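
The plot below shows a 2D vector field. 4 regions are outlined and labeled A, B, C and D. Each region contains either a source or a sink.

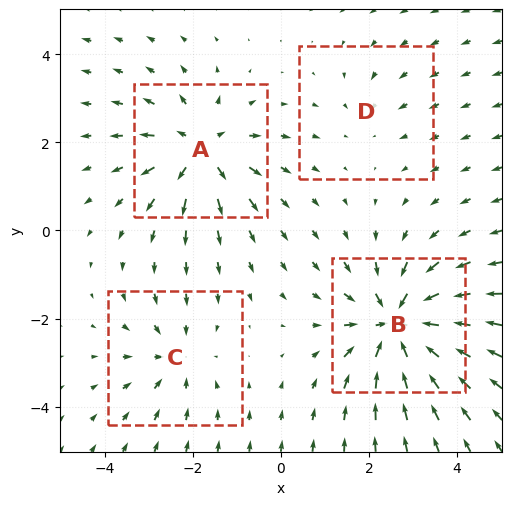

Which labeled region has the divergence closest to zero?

D

Divergence at each region's feature centre — A: about +5, B: about -7, C: about -4, D: about -2. Region D is closest to zero.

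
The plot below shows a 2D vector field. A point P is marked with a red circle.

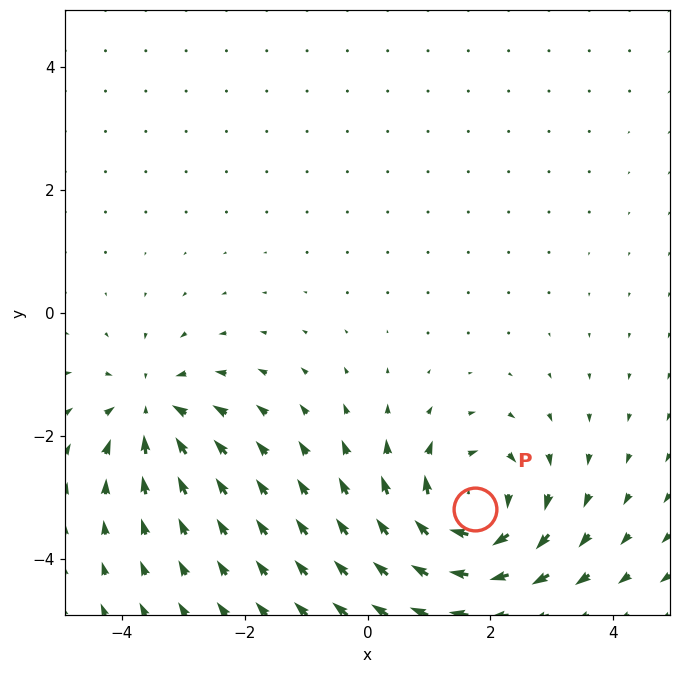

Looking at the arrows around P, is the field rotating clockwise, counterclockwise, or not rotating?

Near P at (1.7, -3.2) the arrows circulate clockwise. The curl (z-component) there is about -5; negative curl means clockwise rotation.

clockwise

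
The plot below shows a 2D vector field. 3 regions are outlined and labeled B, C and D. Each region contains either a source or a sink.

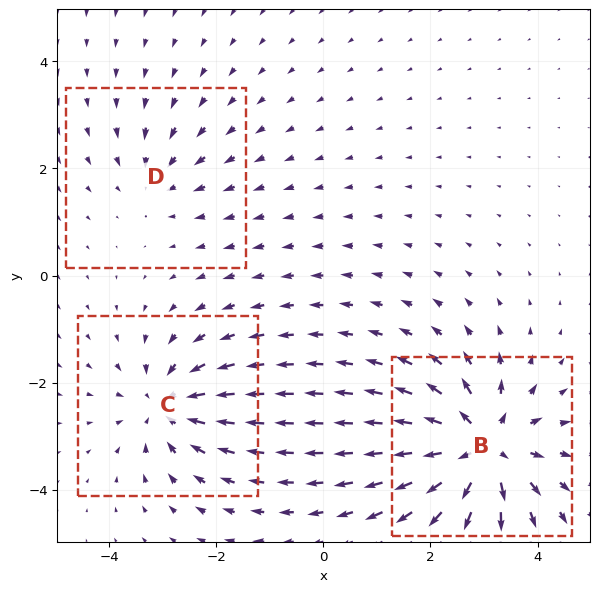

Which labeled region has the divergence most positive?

Divergence at each region's feature centre — B: about +6, C: about -4, D: about -2. Region B is most positive.

B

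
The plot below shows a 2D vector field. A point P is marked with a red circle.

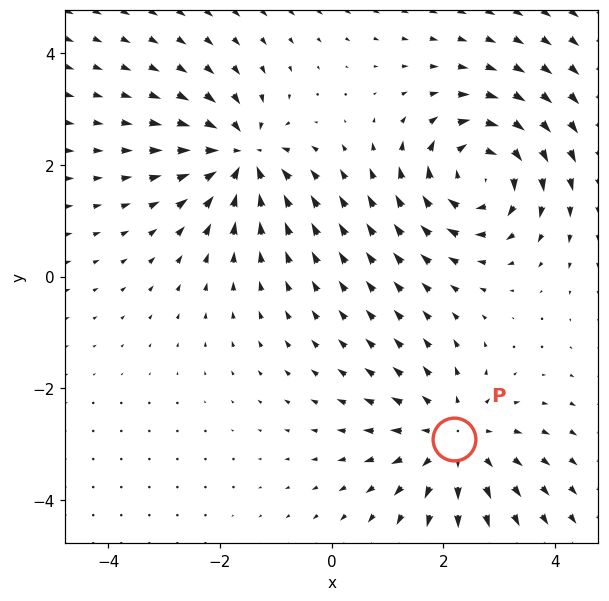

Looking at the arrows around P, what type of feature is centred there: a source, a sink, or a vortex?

At P (2.2, -2.9) the arrows spread outward. Divergence about +3, curl ≈0 — positive divergence with near-zero curl is a source.

source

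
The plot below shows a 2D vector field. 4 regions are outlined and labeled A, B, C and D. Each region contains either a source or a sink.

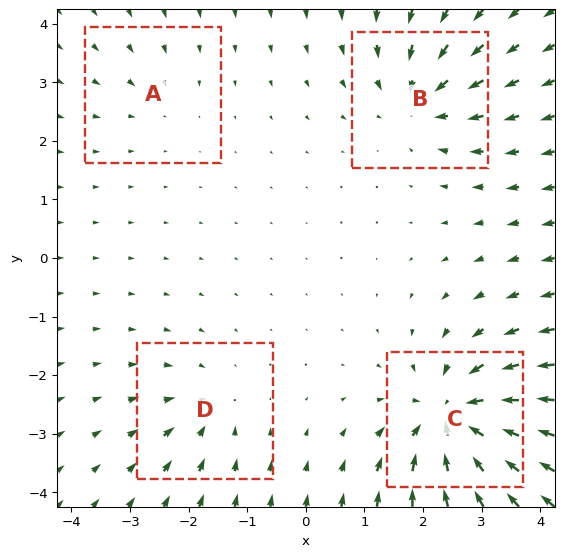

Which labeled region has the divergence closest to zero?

Divergence at each region's feature centre — A: about -2, B: about -5, C: about -8, D: about -3. Region A is closest to zero.

A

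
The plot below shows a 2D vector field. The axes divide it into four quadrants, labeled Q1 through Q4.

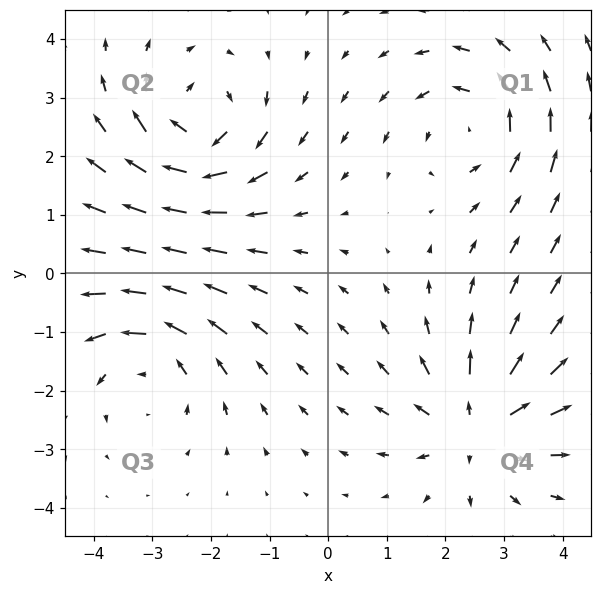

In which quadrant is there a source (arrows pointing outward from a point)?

Q4

The source sits at approximately (2.5, -2.6), which lies in quadrant Q4. The divergence there is about +5, positive as expected for a source.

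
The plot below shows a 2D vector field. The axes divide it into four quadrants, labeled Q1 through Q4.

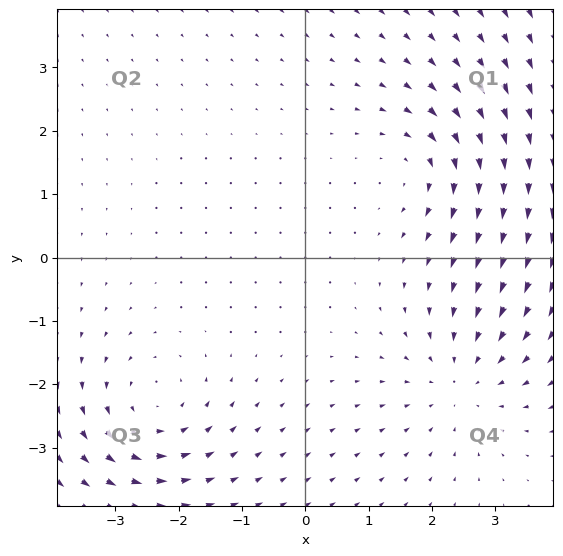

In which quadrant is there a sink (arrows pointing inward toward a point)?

The sink sits at approximately (2.5, -1.9), which lies in quadrant Q4. The divergence there is about -3, negative as expected for a sink.

Q4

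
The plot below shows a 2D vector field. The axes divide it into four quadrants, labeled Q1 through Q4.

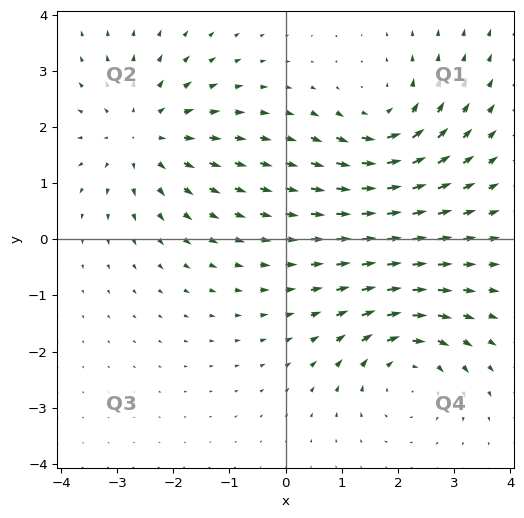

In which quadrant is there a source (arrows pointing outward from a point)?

Q2

The source sits at approximately (-2.5, 1.8), which lies in quadrant Q2. The divergence there is about +4, positive as expected for a source.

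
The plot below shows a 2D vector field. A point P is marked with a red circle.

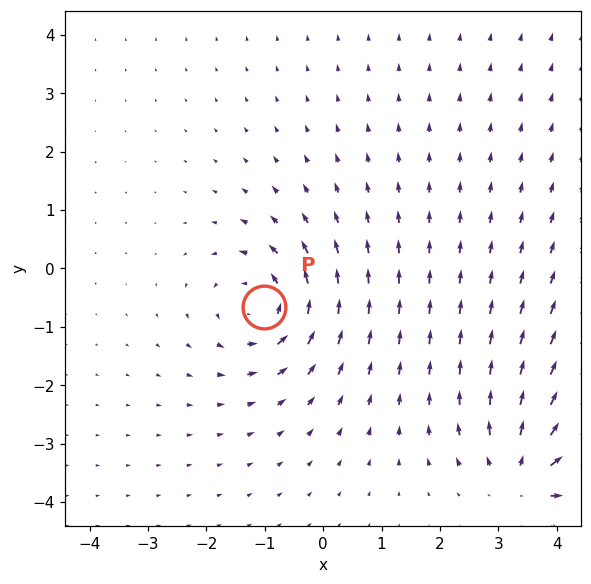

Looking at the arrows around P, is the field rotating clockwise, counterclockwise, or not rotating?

Near P at (-1.0, -0.7) the arrows circulate counterclockwise. The curl (z-component) there is about +4; positive curl means counterclockwise rotation.

counterclockwise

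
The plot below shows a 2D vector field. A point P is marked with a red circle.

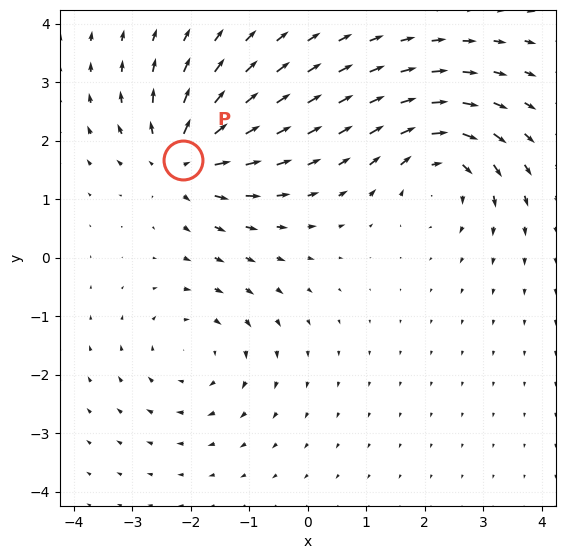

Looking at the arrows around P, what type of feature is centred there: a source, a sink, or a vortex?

At P (-2.1, 1.7) the arrows spread outward. Divergence about +7, curl ≈0 — positive divergence with near-zero curl is a source.

source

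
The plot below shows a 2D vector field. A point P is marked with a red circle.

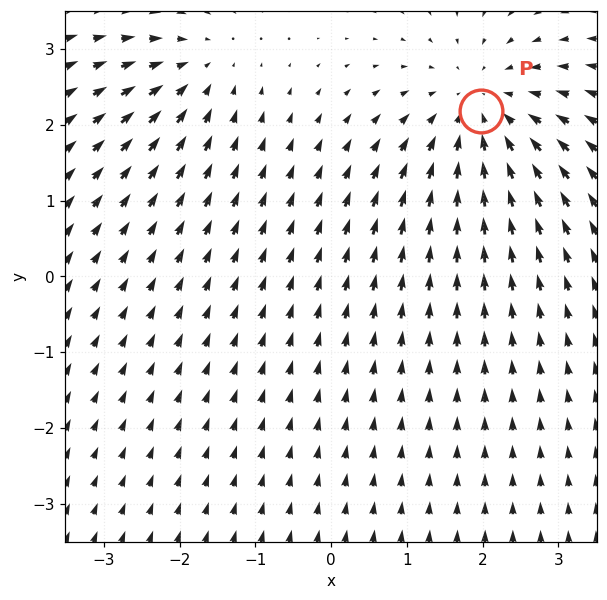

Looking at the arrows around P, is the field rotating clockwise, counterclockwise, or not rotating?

not rotating

Near P at (2.0, 2.2) the arrows show no circulation. The curl there is ≈0.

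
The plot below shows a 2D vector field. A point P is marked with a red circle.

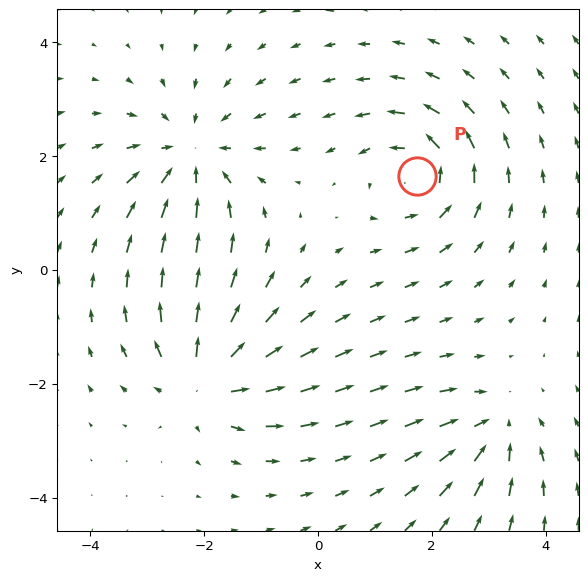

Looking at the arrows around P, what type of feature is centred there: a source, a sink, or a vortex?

At P (1.7, 1.6) the arrows circulate counterclockwise. Divergence ≈0, curl about +5 — near-zero divergence with nonzero curl is a vortex.

vortex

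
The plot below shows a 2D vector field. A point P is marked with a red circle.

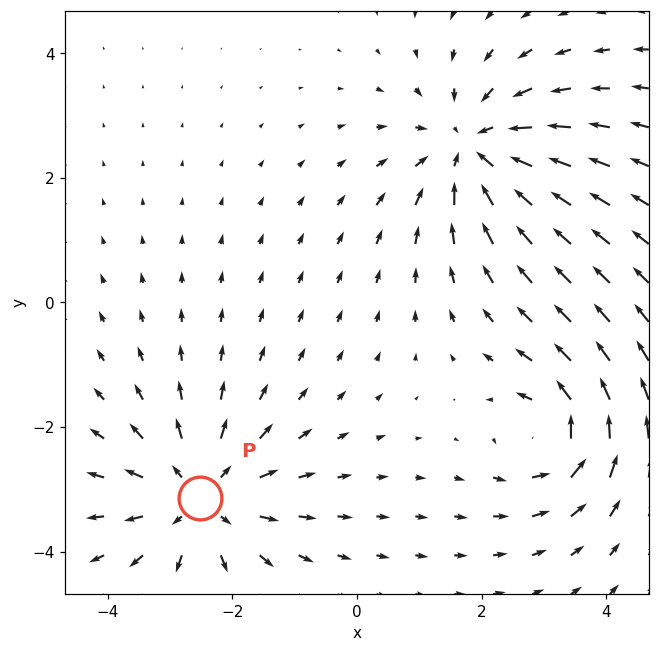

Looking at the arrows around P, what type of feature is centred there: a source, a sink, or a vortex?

source

At P (-2.5, -3.1) the arrows spread outward. Divergence about +5, curl ≈0 — positive divergence with near-zero curl is a source.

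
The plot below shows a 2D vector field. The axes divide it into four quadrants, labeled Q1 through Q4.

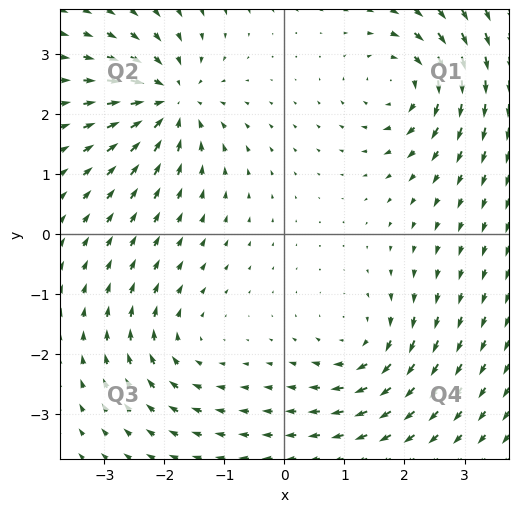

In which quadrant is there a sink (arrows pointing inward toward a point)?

Q2

The sink sits at approximately (-1.9, 2.2), which lies in quadrant Q2. The divergence there is about -6, negative as expected for a sink.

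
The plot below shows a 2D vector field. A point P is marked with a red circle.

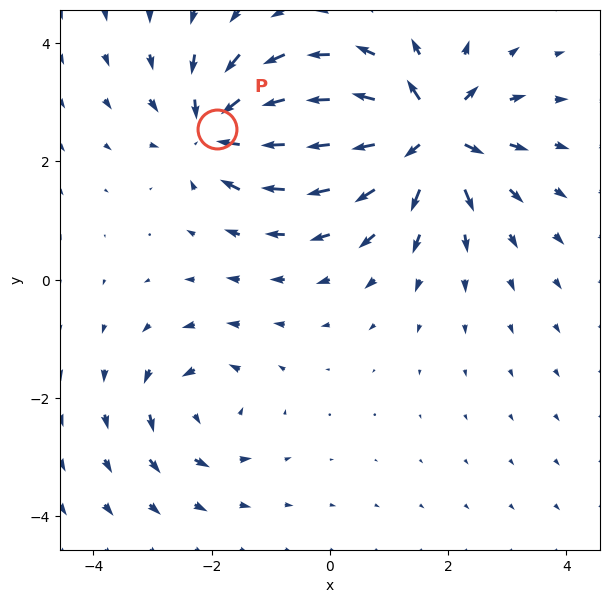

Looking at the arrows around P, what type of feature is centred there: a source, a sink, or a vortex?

At P (-1.9, 2.5) the arrows converge inward. Divergence about -5, curl ≈0 — negative divergence with near-zero curl is a sink.

sink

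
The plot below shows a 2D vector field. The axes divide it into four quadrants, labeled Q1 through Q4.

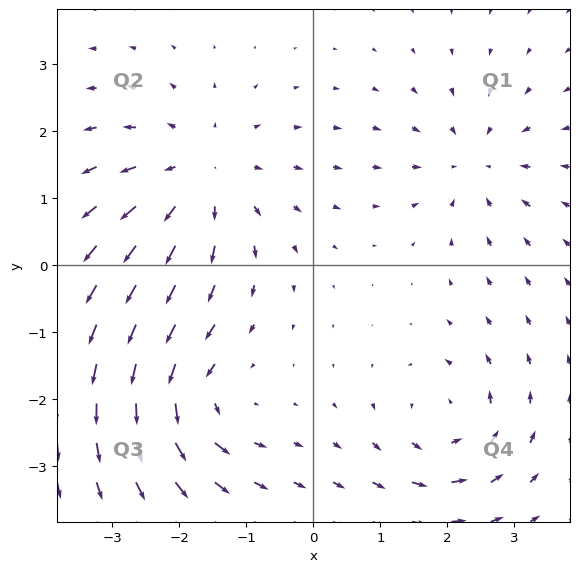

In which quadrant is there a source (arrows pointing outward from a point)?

The source sits at approximately (-1.7, 1.3), which lies in quadrant Q2. The divergence there is about +3, positive as expected for a source.

Q2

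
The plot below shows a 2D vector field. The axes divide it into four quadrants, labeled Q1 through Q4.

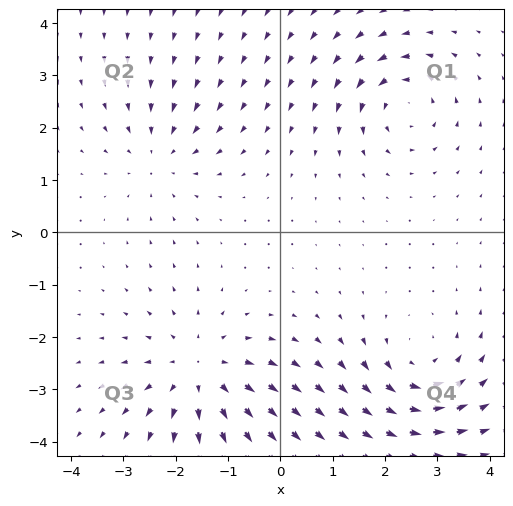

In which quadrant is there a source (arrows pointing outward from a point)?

Q3

The source sits at approximately (-1.5, -2.7), which lies in quadrant Q3. The divergence there is about +4, positive as expected for a source.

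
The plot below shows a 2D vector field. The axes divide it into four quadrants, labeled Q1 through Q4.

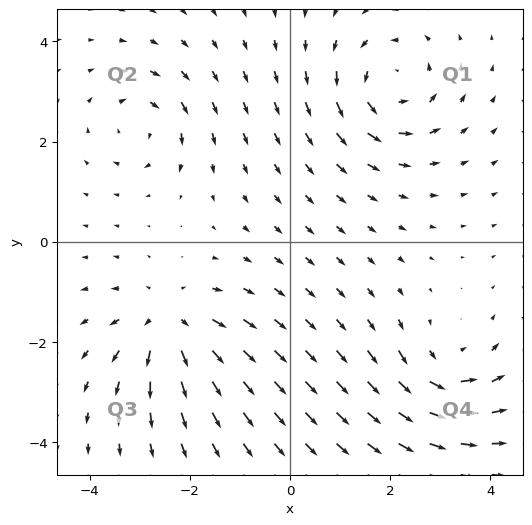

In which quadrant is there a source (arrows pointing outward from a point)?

Q3

The source sits at approximately (-2.4, -1.6), which lies in quadrant Q3. The divergence there is about +4, positive as expected for a source.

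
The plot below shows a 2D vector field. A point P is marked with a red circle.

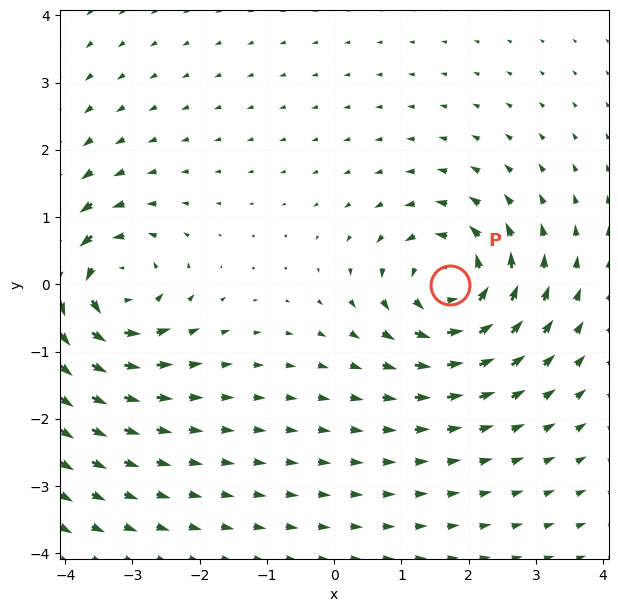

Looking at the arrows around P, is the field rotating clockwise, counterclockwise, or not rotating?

Near P at (1.7, -0.0) the arrows circulate counterclockwise. The curl (z-component) there is about +4; positive curl means counterclockwise rotation.

counterclockwise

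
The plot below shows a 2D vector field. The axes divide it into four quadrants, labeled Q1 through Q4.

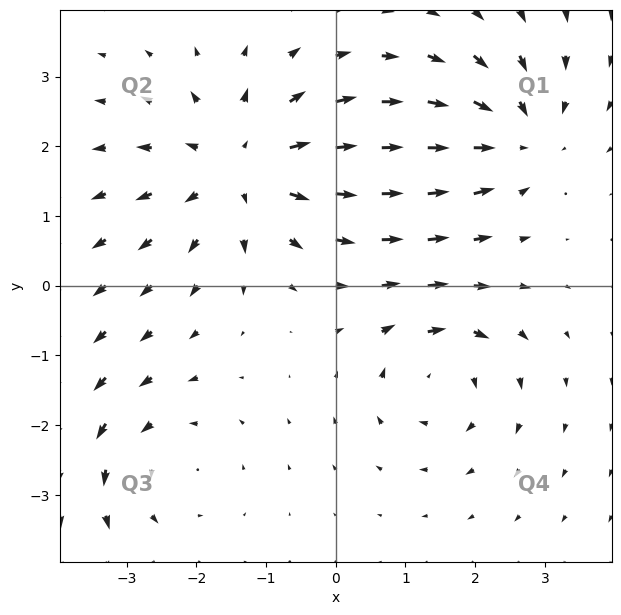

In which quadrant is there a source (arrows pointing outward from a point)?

Q2

The source sits at approximately (-1.3, 1.7), which lies in quadrant Q2. The divergence there is about +4, positive as expected for a source.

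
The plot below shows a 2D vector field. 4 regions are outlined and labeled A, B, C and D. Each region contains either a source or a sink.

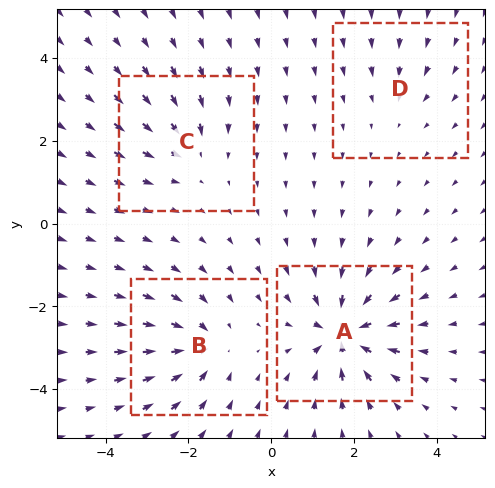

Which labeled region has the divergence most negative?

Divergence at each region's feature centre — A: about -9, B: about -6, C: about -4, D: about -3. Region A is most negative.

A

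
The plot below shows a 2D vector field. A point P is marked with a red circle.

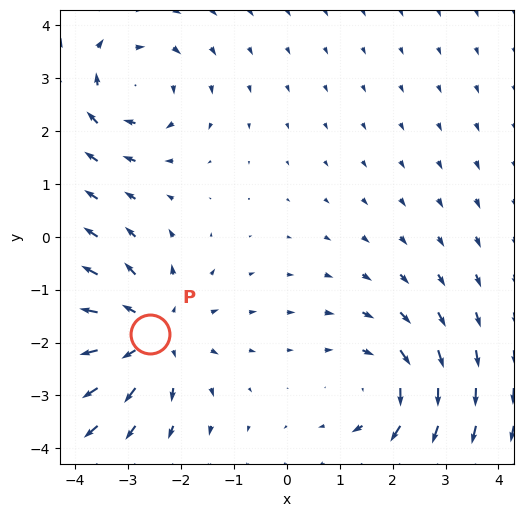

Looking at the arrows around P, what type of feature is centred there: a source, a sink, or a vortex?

source

At P (-2.6, -1.8) the arrows spread outward. Divergence about +4, curl ≈0 — positive divergence with near-zero curl is a source.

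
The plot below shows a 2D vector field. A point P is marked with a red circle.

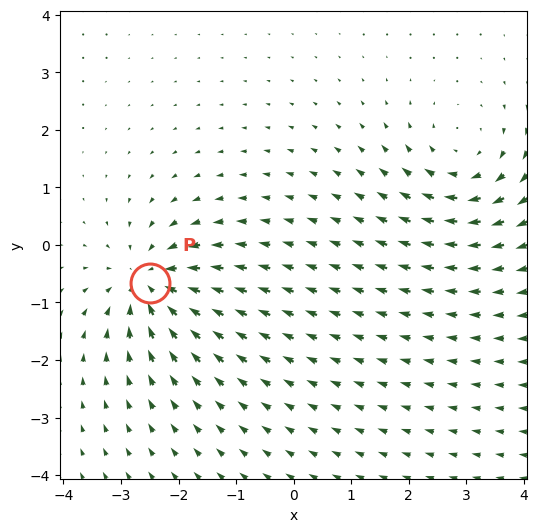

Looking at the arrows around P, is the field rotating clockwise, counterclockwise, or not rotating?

Near P at (-2.5, -0.7) the arrows show no circulation. The curl there is ≈0.

not rotating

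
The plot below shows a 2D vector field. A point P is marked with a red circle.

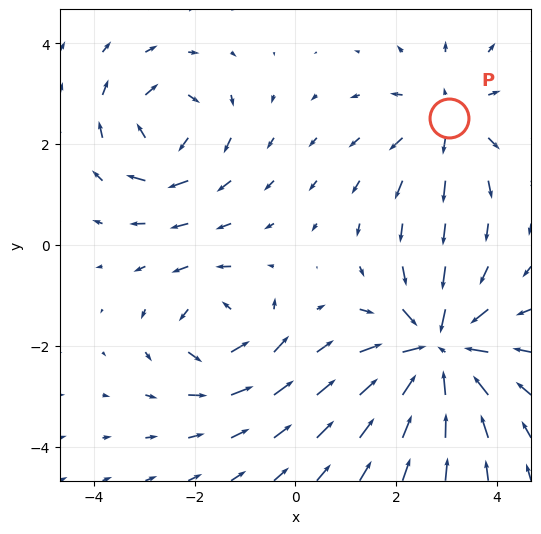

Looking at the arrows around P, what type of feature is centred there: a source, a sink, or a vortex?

At P (3.0, 2.5) the arrows spread outward. Divergence about +3, curl ≈0 — positive divergence with near-zero curl is a source.

source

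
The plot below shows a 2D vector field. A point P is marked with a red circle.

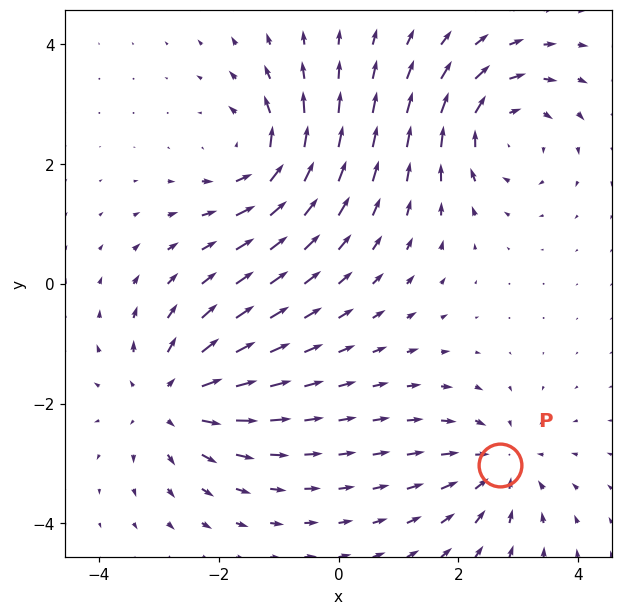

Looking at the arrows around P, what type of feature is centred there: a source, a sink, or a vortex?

At P (2.7, -3.0) the arrows converge inward. Divergence about -4, curl ≈0 — negative divergence with near-zero curl is a sink.

sink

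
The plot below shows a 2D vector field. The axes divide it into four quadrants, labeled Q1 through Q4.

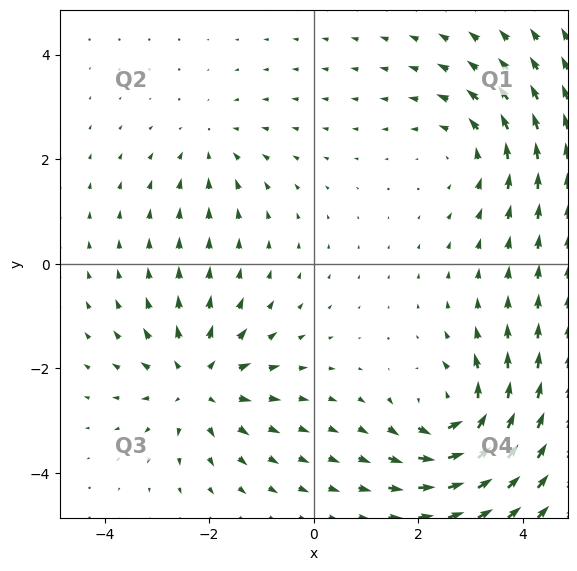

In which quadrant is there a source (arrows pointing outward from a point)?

The source sits at approximately (-2.2, -2.3), which lies in quadrant Q3. The divergence there is about +5, positive as expected for a source.

Q3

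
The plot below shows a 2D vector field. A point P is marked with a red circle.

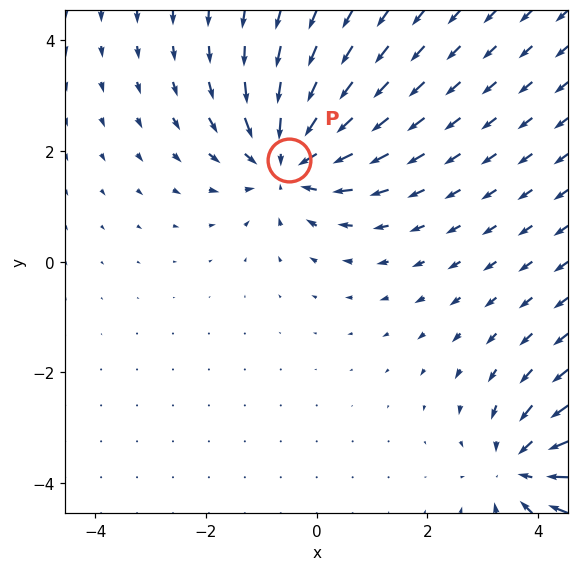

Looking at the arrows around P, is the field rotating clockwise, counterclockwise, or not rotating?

not rotating

Near P at (-0.5, 1.8) the arrows show no circulation. The curl there is ≈0.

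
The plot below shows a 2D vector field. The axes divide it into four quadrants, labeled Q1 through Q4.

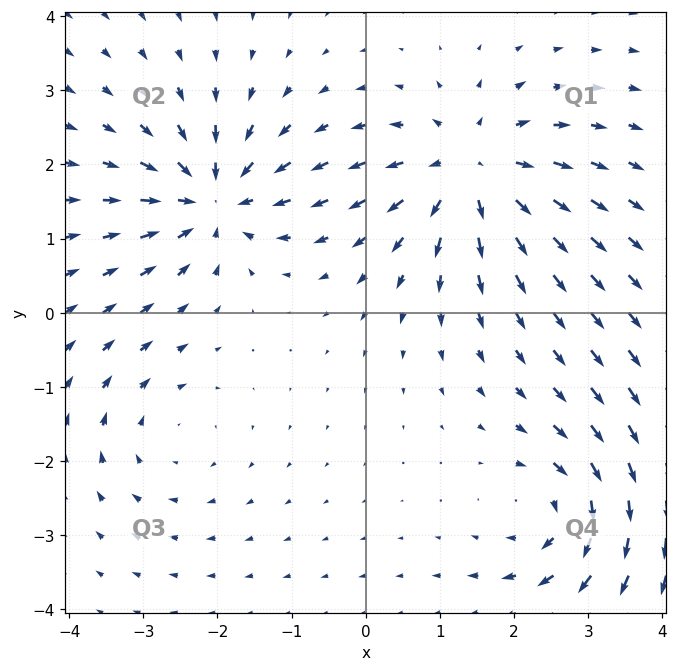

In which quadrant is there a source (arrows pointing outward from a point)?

The source sits at approximately (1.4, 1.9), which lies in quadrant Q1. The divergence there is about +6, positive as expected for a source.

Q1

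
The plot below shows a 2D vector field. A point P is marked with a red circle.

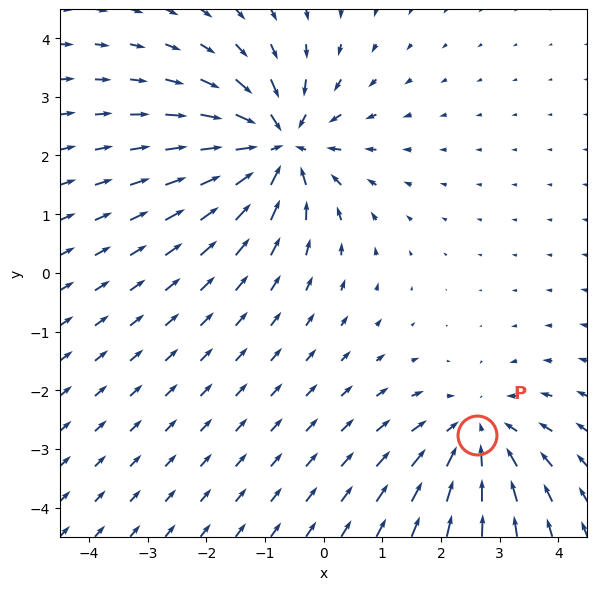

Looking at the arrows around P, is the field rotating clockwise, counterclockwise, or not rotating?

Near P at (2.6, -2.8) the arrows show no circulation. The curl there is ≈0.

not rotating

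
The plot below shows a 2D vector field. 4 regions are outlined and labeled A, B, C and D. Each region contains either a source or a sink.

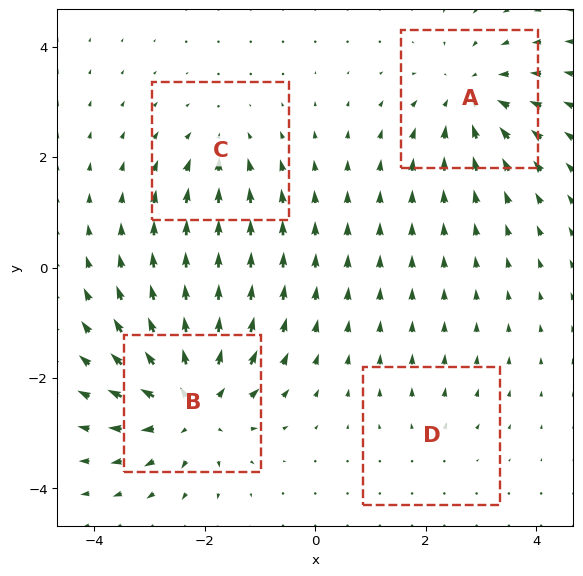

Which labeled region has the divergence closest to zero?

Divergence at each region's feature centre — A: about -5, B: about +7, C: about -3, D: about +2. Region D is closest to zero.

D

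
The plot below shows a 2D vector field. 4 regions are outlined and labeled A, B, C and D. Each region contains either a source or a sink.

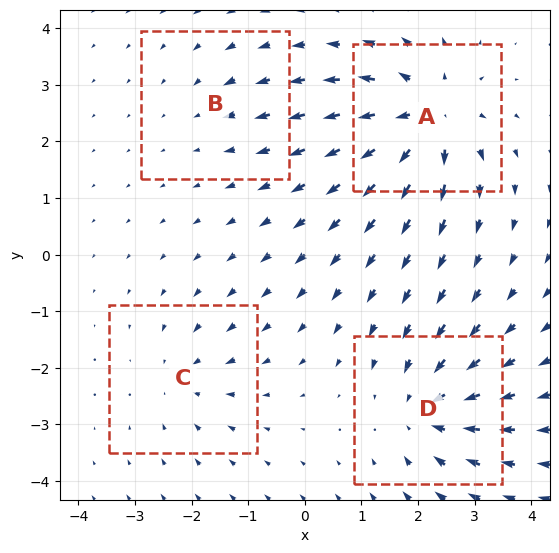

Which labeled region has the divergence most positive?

A

Divergence at each region's feature centre — A: about +7, B: about -2, C: about -3, D: about -5. Region A is most positive.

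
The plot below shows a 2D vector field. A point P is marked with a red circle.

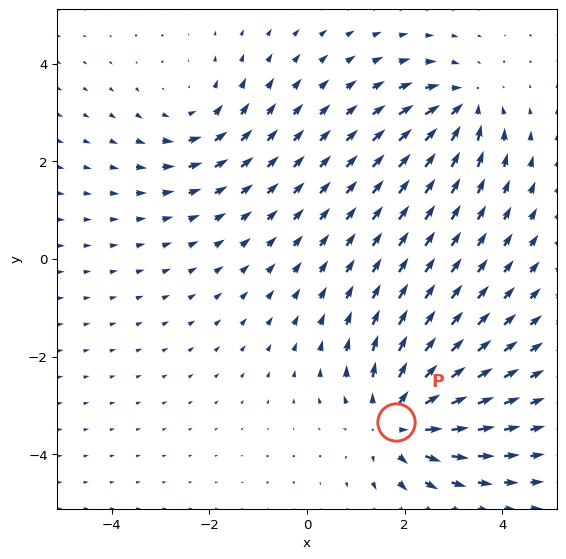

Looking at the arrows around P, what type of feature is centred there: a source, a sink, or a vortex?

source

At P (1.8, -3.3) the arrows spread outward. Divergence about +4, curl ≈0 — positive divergence with near-zero curl is a source.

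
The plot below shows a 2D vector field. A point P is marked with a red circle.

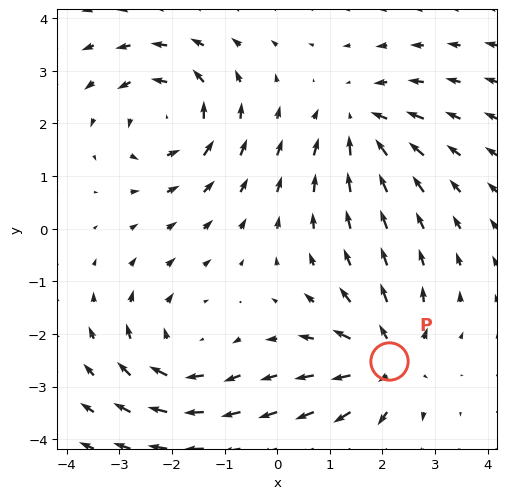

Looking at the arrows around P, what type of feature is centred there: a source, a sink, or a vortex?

source

At P (2.1, -2.5) the arrows spread outward. Divergence about +4, curl ≈0 — positive divergence with near-zero curl is a source.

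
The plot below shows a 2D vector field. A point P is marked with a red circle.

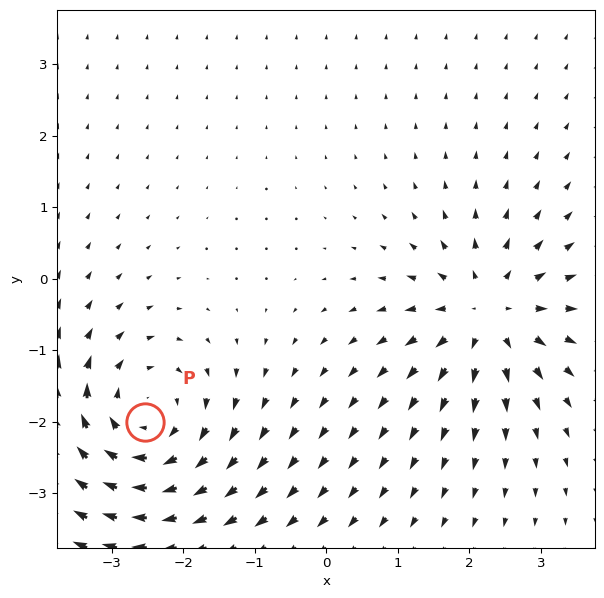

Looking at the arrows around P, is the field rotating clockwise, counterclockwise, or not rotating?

Near P at (-2.5, -2.0) the arrows circulate clockwise. The curl (z-component) there is about -5; negative curl means clockwise rotation.

clockwise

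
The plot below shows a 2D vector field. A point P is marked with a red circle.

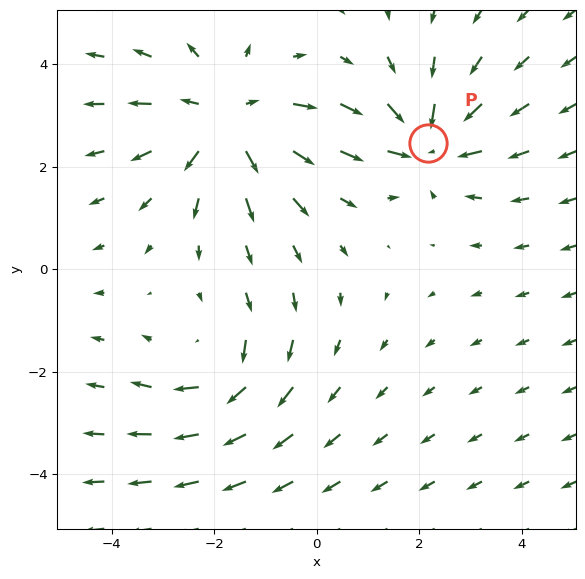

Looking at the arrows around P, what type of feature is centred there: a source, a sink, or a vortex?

At P (2.2, 2.5) the arrows converge inward. Divergence about -4, curl ≈0 — negative divergence with near-zero curl is a sink.

sink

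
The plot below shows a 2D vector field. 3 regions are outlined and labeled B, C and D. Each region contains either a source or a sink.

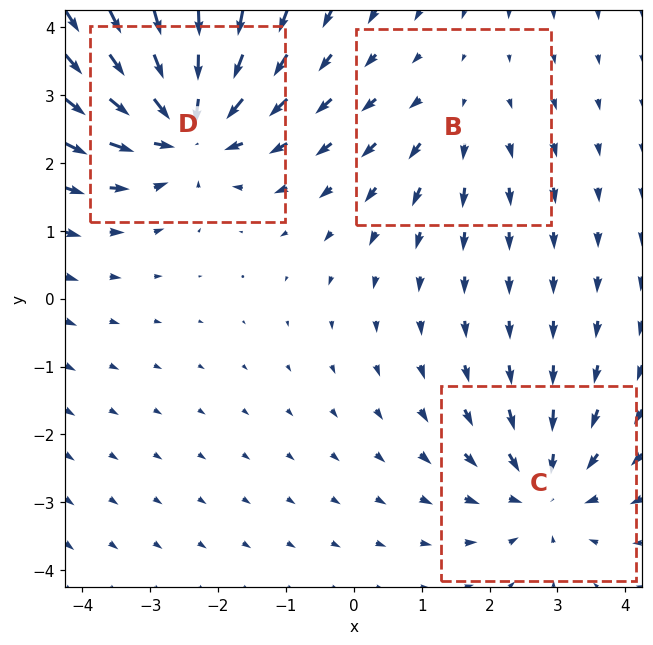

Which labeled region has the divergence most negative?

Divergence at each region's feature centre — B: about +2, C: about -4, D: about -5. Region D is most negative.

D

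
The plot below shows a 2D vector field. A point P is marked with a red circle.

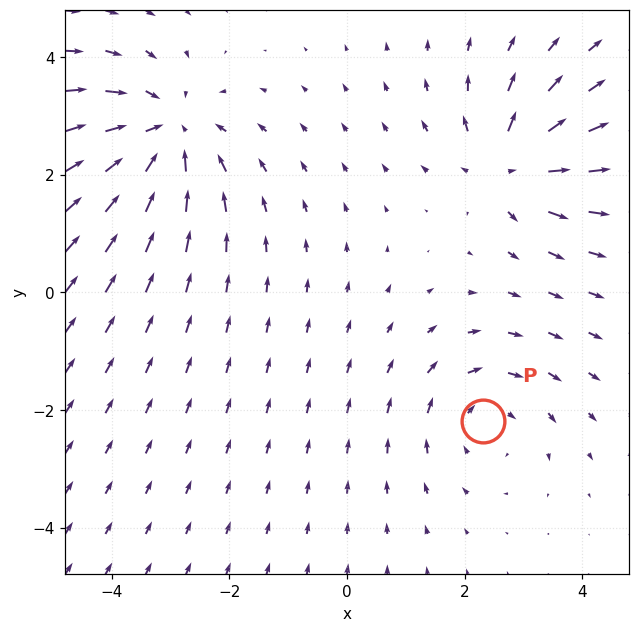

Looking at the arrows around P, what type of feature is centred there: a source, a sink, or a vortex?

At P (2.3, -2.2) the arrows circulate clockwise. Divergence ≈0, curl about -2 — near-zero divergence with nonzero curl is a vortex.

vortex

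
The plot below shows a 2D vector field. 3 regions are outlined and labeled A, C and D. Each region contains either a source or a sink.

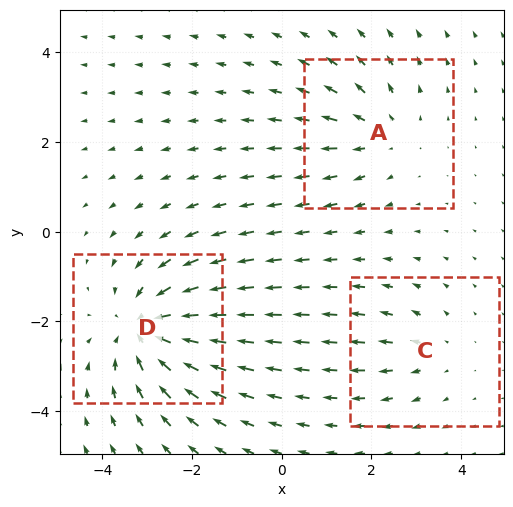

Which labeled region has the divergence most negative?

Divergence at each region's feature centre — A: about +3, C: about +2, D: about -4. Region D is most negative.

D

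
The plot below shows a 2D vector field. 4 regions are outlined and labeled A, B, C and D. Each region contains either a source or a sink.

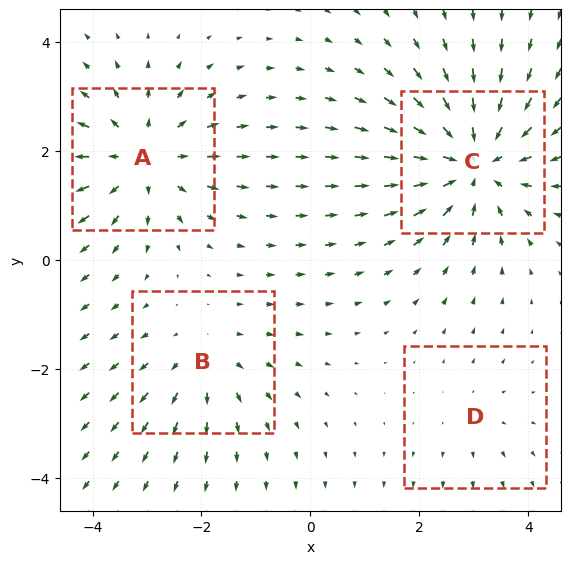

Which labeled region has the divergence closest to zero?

Divergence at each region's feature centre — A: about +5, B: about +3, C: about -6, D: about +2. Region D is closest to zero.

D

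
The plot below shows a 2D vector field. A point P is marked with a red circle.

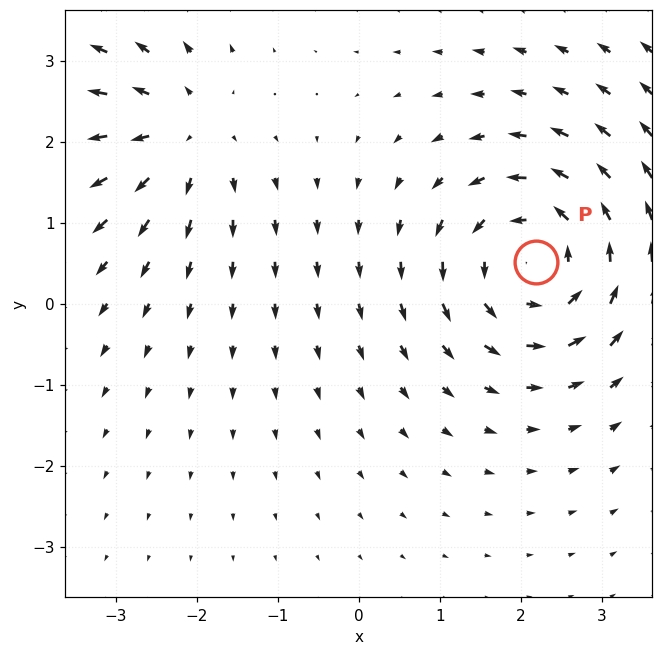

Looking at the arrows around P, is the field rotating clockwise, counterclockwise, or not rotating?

Near P at (2.2, 0.5) the arrows circulate counterclockwise. The curl (z-component) there is about +4; positive curl means counterclockwise rotation.

counterclockwise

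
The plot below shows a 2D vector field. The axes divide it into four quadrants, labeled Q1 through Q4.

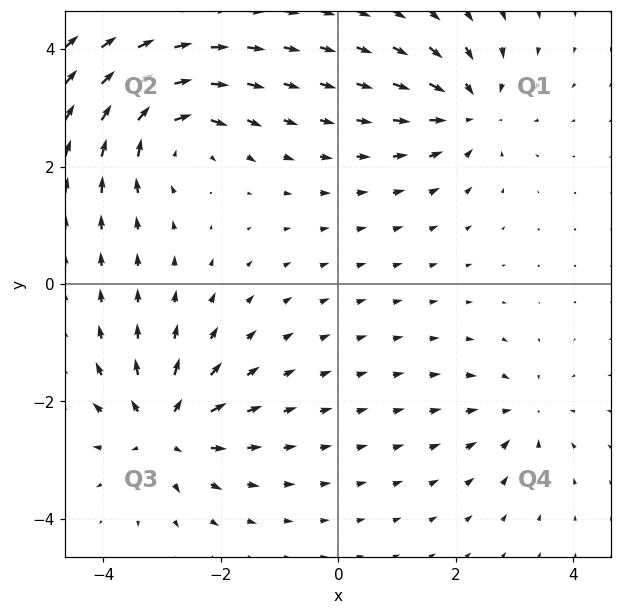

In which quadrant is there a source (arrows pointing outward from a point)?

Q3

The source sits at approximately (-3.0, -2.5), which lies in quadrant Q3. The divergence there is about +7, positive as expected for a source.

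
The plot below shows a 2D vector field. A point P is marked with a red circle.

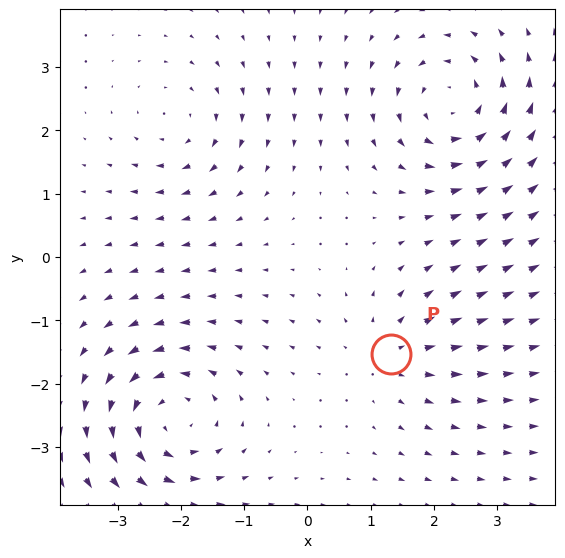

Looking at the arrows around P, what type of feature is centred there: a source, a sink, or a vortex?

At P (1.3, -1.5) the arrows spread outward. Divergence about +3, curl ≈0 — positive divergence with near-zero curl is a source.

source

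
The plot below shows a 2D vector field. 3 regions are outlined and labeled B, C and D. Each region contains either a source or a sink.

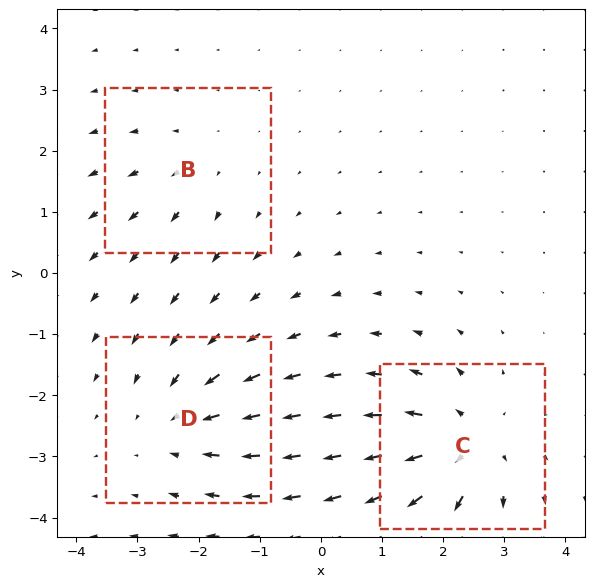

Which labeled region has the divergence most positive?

Divergence at each region's feature centre — B: about +2, C: about +5, D: about -3. Region C is most positive.

C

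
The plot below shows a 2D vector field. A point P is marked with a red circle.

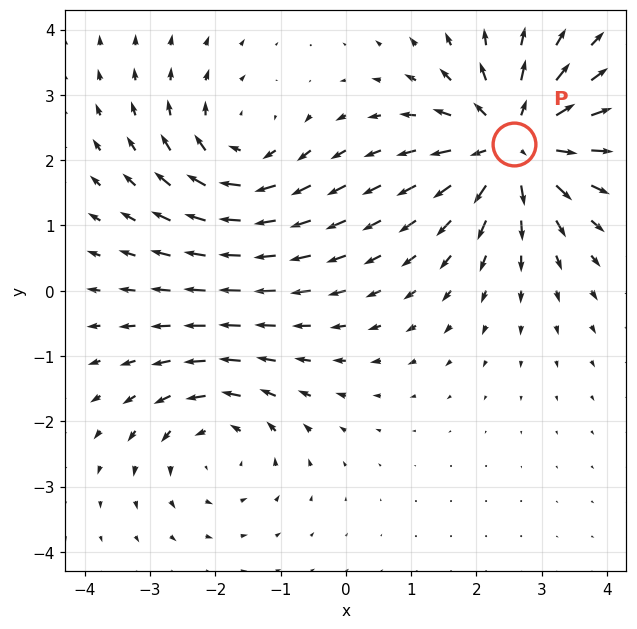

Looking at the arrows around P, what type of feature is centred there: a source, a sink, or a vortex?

source

At P (2.6, 2.3) the arrows spread outward. Divergence about +6, curl ≈0 — positive divergence with near-zero curl is a source.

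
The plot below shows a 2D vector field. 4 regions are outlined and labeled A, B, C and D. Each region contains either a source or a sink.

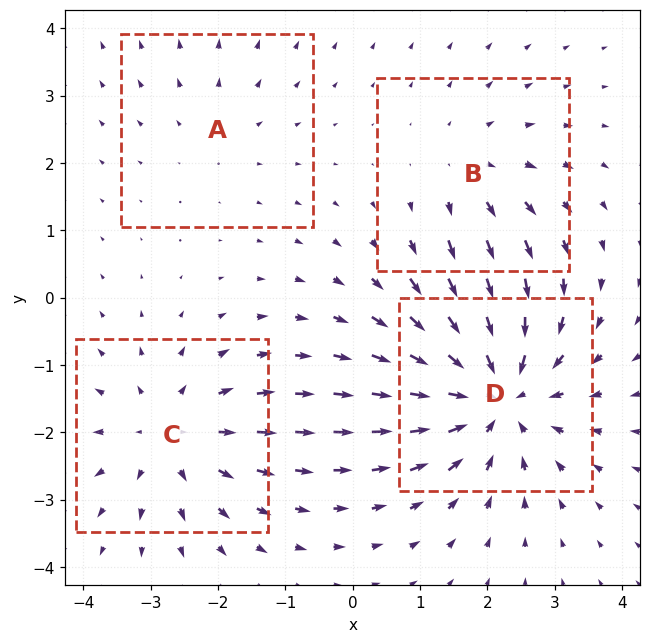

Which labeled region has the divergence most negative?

D

Divergence at each region's feature centre — A: about +2, B: about +3, C: about +4, D: about -6. Region D is most negative.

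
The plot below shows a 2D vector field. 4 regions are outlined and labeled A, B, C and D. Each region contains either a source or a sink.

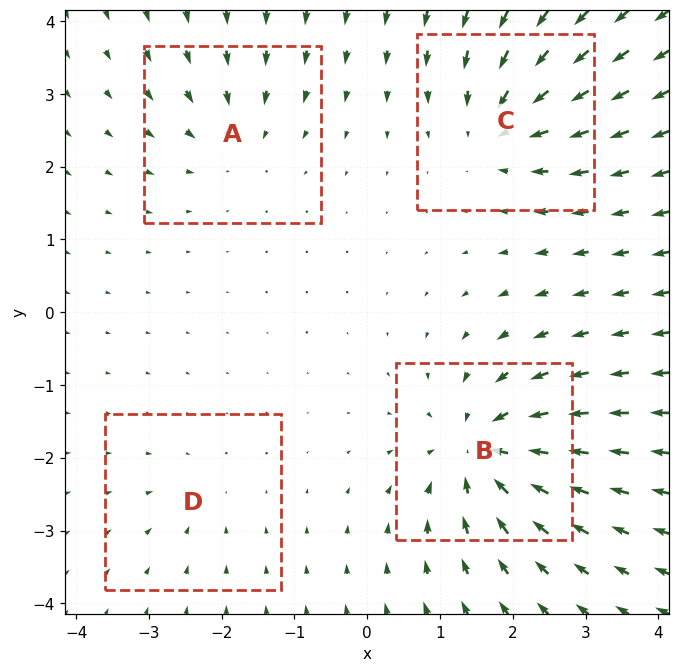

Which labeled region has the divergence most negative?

Divergence at each region's feature centre — A: about -4, B: about -8, C: about -6, D: about -3. Region B is most negative.

B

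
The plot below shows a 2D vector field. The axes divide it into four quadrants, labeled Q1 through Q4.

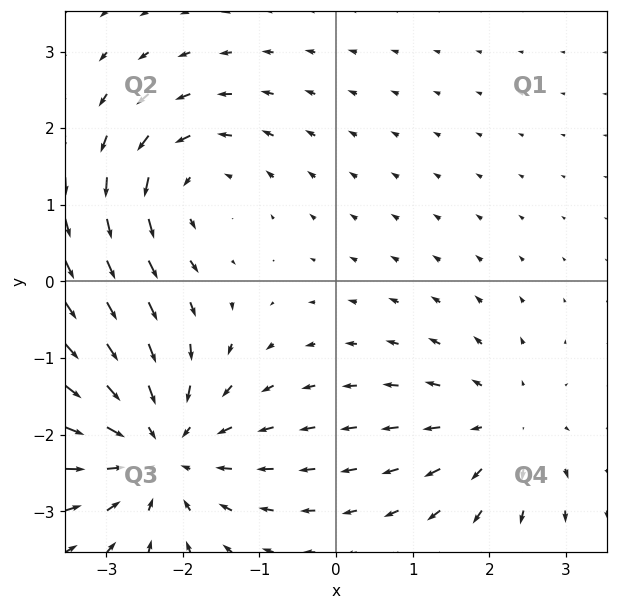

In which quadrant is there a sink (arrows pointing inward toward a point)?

The sink sits at approximately (-2.3, -2.2), which lies in quadrant Q3. The divergence there is about -4, negative as expected for a sink.

Q3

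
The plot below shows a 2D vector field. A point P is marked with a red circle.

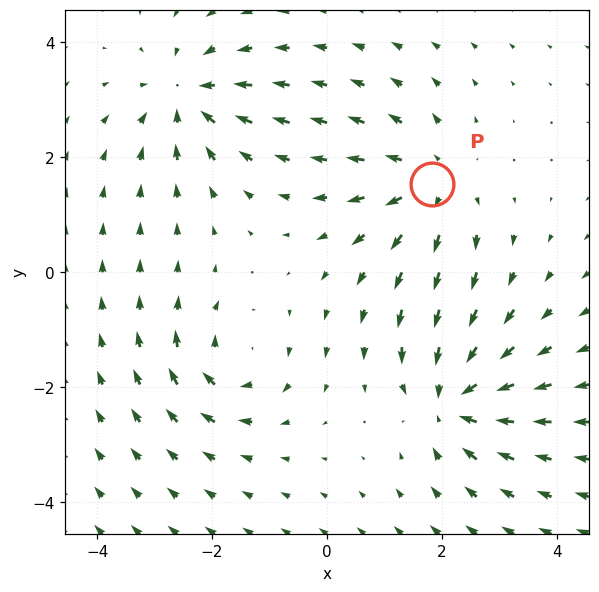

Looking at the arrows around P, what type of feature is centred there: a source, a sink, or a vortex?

At P (1.8, 1.5) the arrows spread outward. Divergence about +4, curl ≈0 — positive divergence with near-zero curl is a source.

source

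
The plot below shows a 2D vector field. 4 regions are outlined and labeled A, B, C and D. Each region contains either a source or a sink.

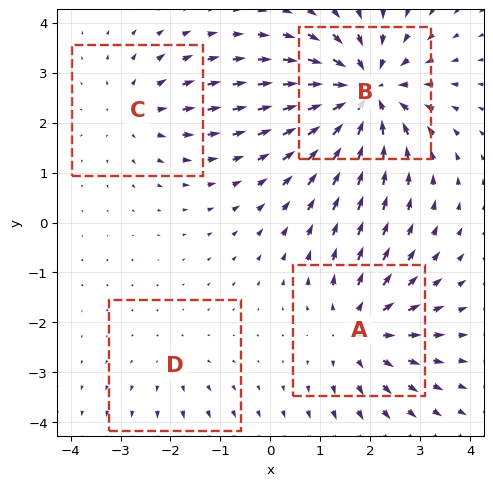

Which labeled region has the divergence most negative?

Divergence at each region's feature centre — A: about +4, B: about -7, C: about +3, D: about +2. Region B is most negative.

B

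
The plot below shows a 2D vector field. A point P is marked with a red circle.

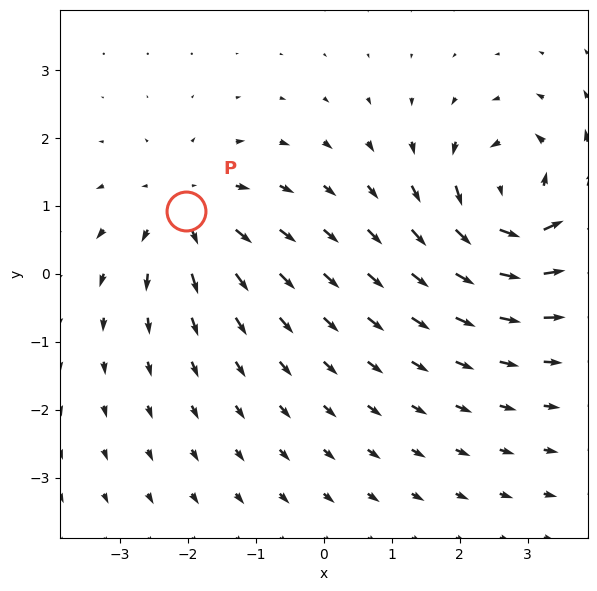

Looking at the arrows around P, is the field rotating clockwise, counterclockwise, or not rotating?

not rotating

Near P at (-2.0, 0.9) the arrows show no circulation. The curl there is ≈0.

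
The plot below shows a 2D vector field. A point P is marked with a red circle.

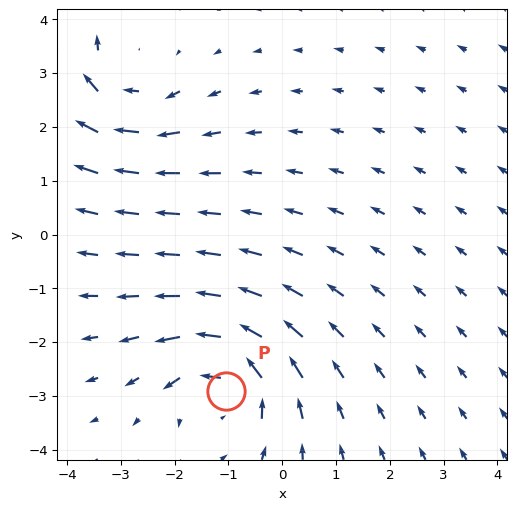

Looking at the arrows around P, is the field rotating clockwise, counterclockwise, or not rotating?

counterclockwise

Near P at (-1.1, -2.9) the arrows circulate counterclockwise. The curl (z-component) there is about +5; positive curl means counterclockwise rotation.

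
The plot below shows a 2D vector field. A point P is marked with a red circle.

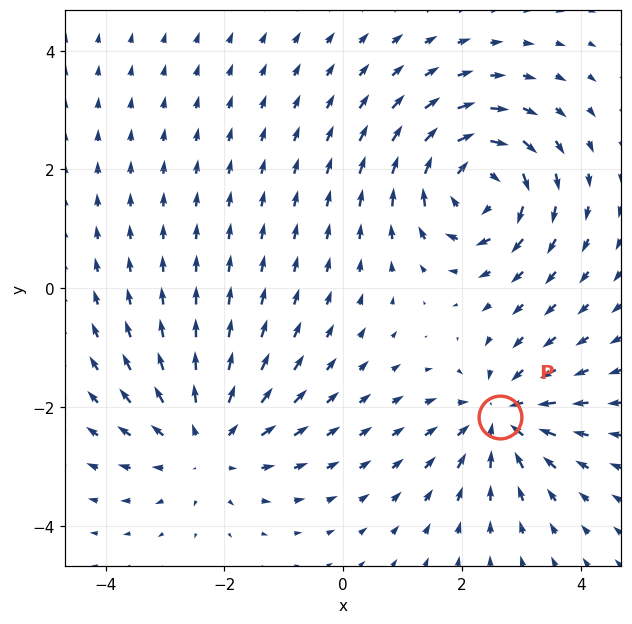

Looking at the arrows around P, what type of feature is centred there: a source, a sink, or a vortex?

sink

At P (2.6, -2.2) the arrows converge inward. Divergence about -4, curl ≈0 — negative divergence with near-zero curl is a sink.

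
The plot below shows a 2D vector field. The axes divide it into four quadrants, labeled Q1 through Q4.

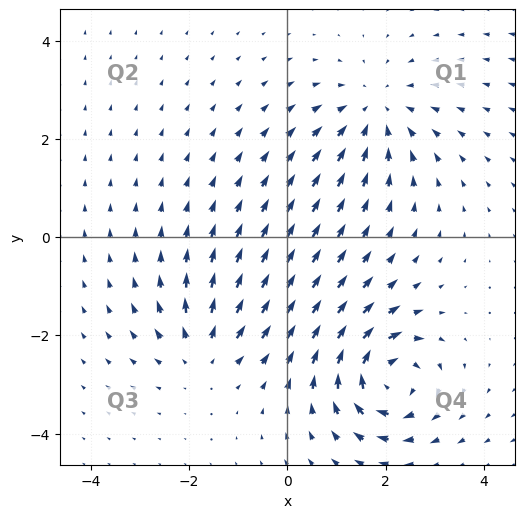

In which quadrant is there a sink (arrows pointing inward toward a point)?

Q1

The sink sits at approximately (1.8, 2.5), which lies in quadrant Q1. The divergence there is about -3, negative as expected for a sink.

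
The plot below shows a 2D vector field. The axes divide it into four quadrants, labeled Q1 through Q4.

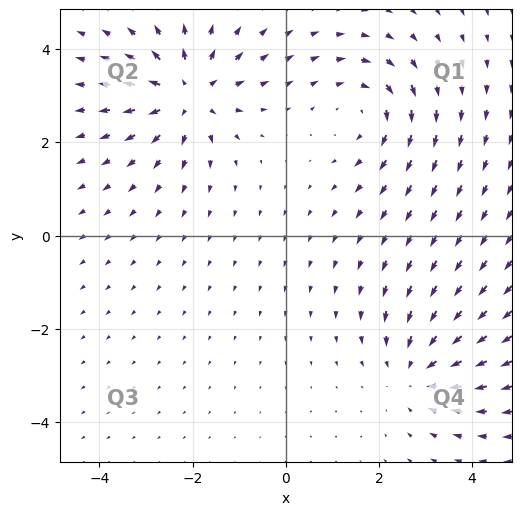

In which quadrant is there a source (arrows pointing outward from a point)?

The source sits at approximately (-2.1, 3.0), which lies in quadrant Q2. The divergence there is about +5, positive as expected for a source.

Q2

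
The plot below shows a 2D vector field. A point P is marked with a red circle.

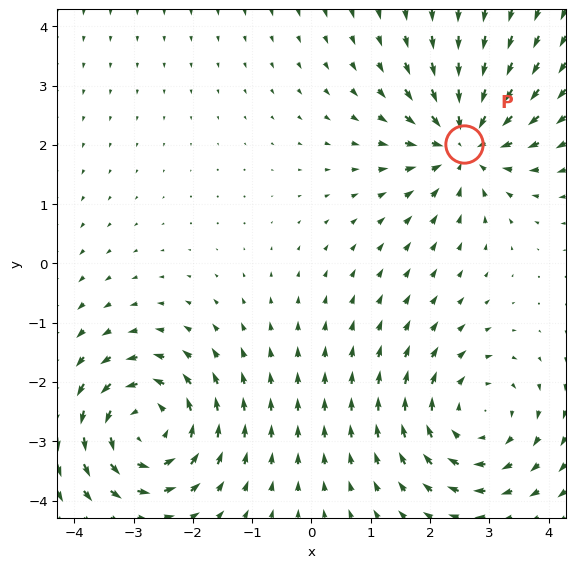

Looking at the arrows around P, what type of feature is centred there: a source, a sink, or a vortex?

sink

At P (2.6, 2.0) the arrows converge inward. Divergence about -5, curl ≈0 — negative divergence with near-zero curl is a sink.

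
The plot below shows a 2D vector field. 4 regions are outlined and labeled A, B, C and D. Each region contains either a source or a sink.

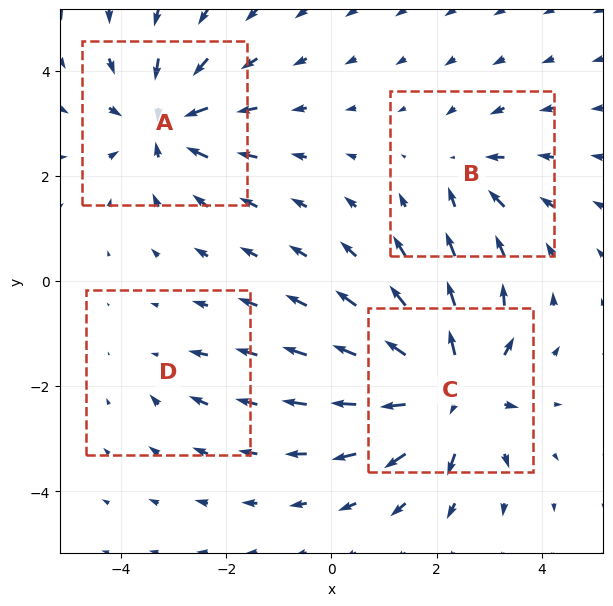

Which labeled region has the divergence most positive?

Divergence at each region's feature centre — A: about -6, B: about -4, C: about +8, D: about -2. Region C is most positive.

C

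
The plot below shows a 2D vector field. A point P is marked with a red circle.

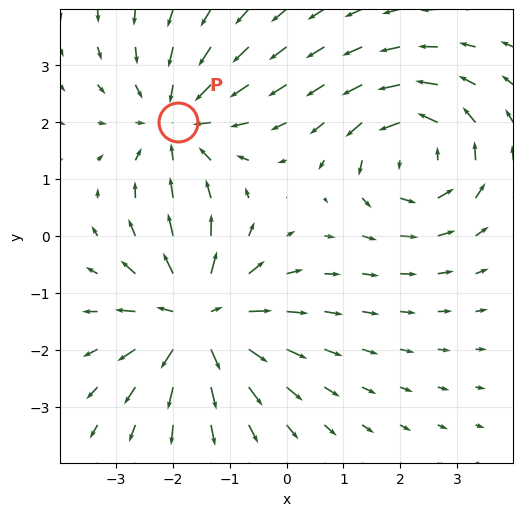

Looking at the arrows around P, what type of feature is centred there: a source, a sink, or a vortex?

sink

At P (-1.9, 2.0) the arrows converge inward. Divergence about -4, curl ≈0 — negative divergence with near-zero curl is a sink.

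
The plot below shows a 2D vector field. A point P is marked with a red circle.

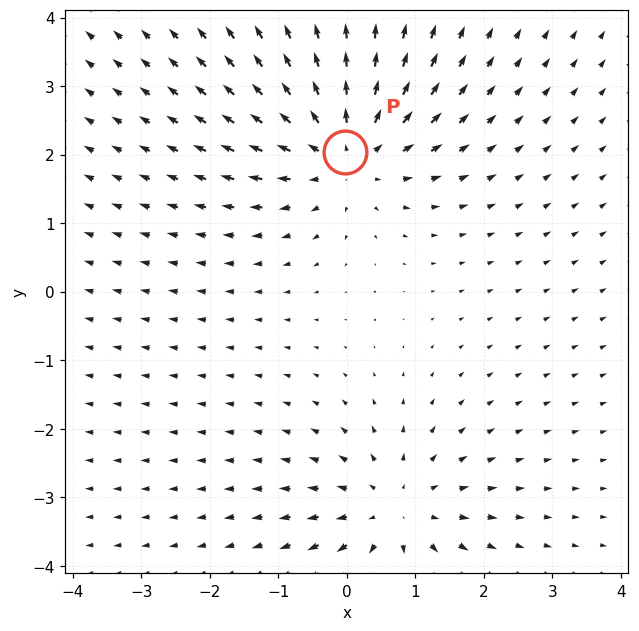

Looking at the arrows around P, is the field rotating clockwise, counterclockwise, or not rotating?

not rotating

Near P at (-0.0, 2.0) the arrows show no circulation. The curl there is ≈0.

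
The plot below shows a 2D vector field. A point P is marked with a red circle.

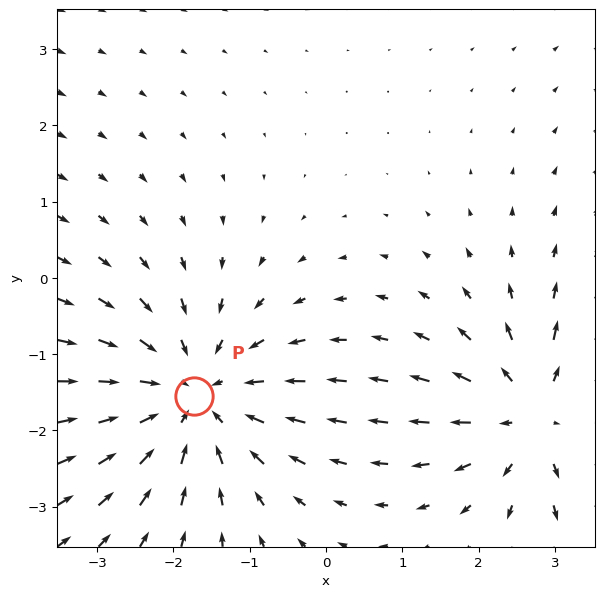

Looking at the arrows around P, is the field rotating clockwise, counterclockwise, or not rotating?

Near P at (-1.7, -1.6) the arrows show no circulation. The curl there is ≈0.

not rotating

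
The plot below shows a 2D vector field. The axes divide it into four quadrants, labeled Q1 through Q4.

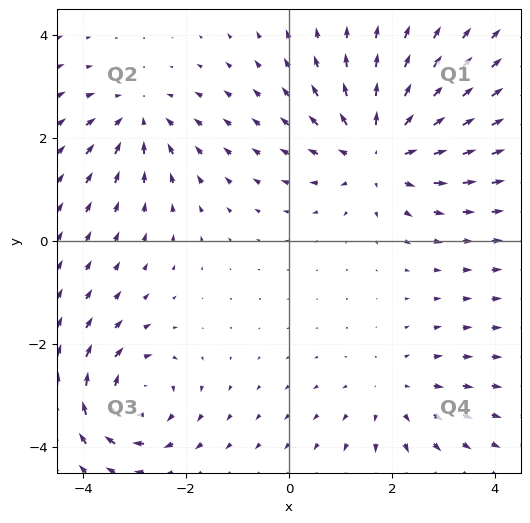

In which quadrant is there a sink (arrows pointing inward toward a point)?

The sink sits at approximately (-2.9, 2.4), which lies in quadrant Q2. The divergence there is about -3, negative as expected for a sink.

Q2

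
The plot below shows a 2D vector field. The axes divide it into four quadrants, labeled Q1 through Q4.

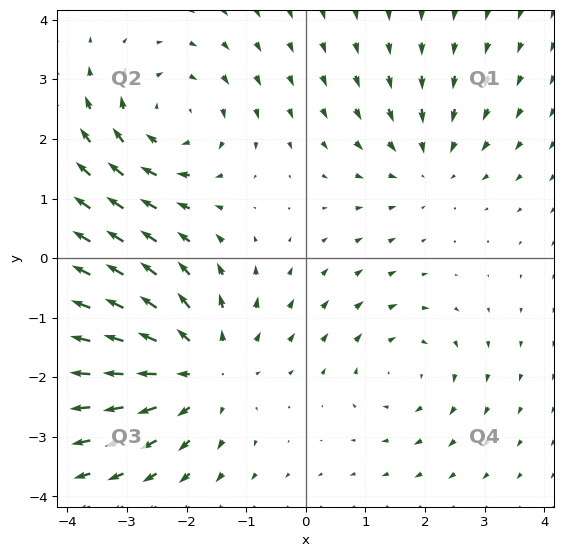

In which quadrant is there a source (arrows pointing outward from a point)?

Q3

The source sits at approximately (-1.8, -1.8), which lies in quadrant Q3. The divergence there is about +4, positive as expected for a source.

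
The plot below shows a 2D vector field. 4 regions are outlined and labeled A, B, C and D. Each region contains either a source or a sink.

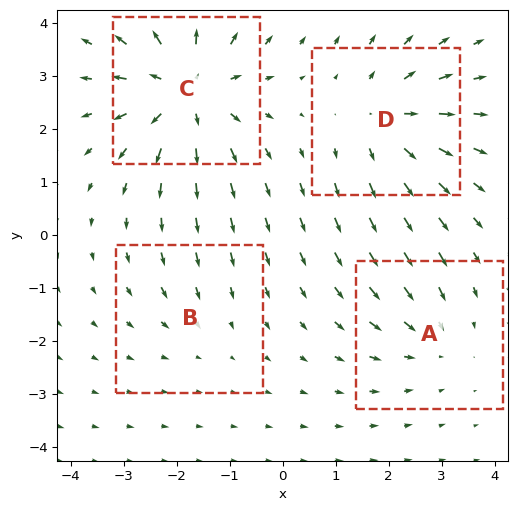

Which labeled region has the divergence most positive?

Divergence at each region's feature centre — A: about -3, B: about -2, C: about +6, D: about +4. Region C is most positive.

C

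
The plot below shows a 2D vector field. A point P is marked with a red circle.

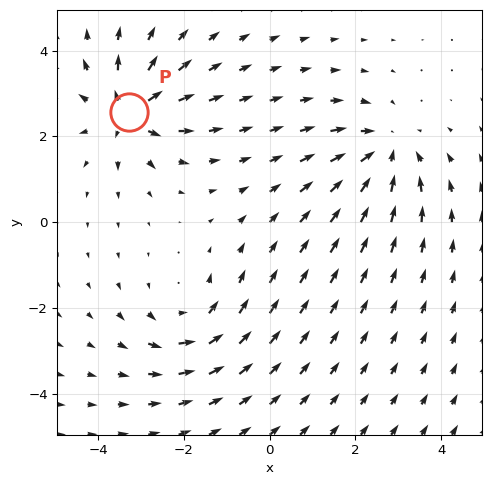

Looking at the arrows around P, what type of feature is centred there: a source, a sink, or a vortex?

source

At P (-3.3, 2.6) the arrows spread outward. Divergence about +4, curl ≈0 — positive divergence with near-zero curl is a source.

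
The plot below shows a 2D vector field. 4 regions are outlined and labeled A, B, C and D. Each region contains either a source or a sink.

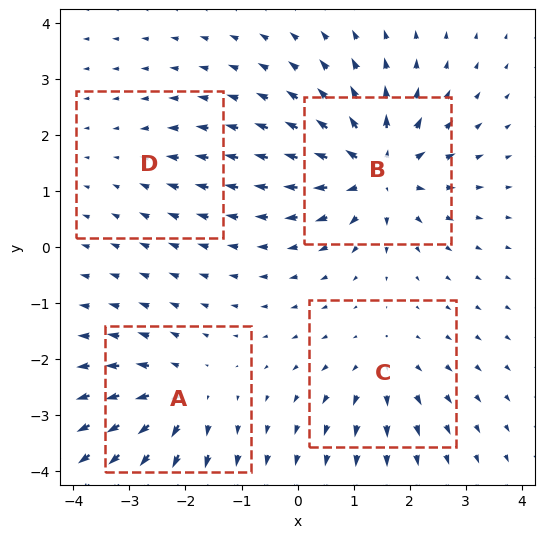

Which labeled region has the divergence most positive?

Divergence at each region's feature centre — A: about +6, B: about +9, C: about +4, D: about -2. Region B is most positive.

B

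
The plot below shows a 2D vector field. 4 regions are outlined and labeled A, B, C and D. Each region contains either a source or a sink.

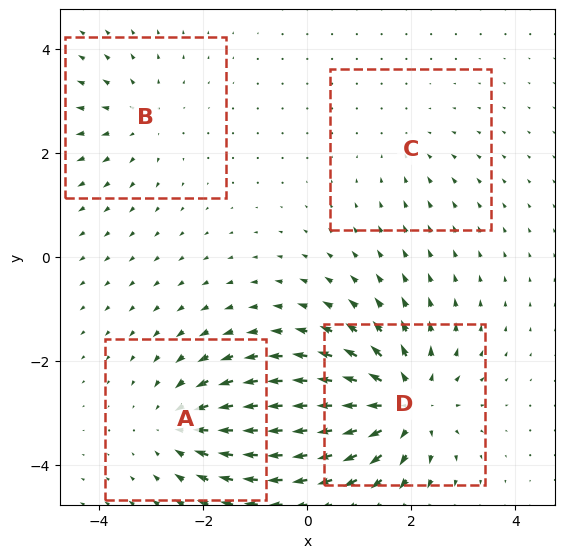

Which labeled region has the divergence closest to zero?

Divergence at each region's feature centre — A: about -4, B: about +3, C: about -2, D: about +7. Region C is closest to zero.

C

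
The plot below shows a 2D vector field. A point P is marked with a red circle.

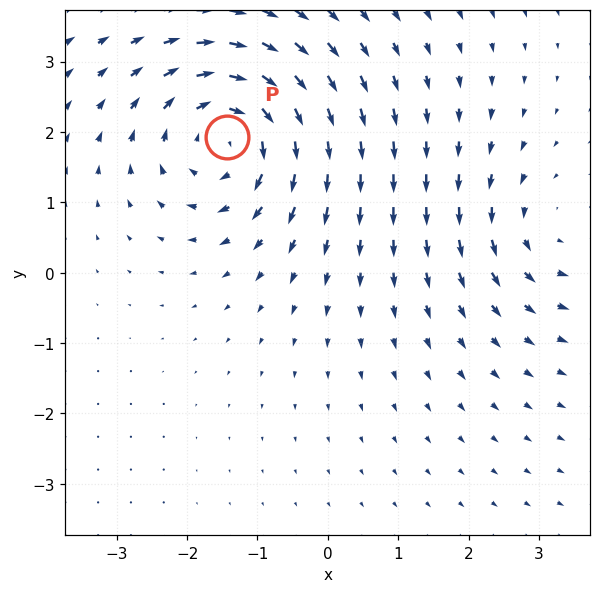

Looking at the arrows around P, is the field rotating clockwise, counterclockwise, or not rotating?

Near P at (-1.4, 1.9) the arrows circulate clockwise. The curl (z-component) there is about -5; negative curl means clockwise rotation.

clockwise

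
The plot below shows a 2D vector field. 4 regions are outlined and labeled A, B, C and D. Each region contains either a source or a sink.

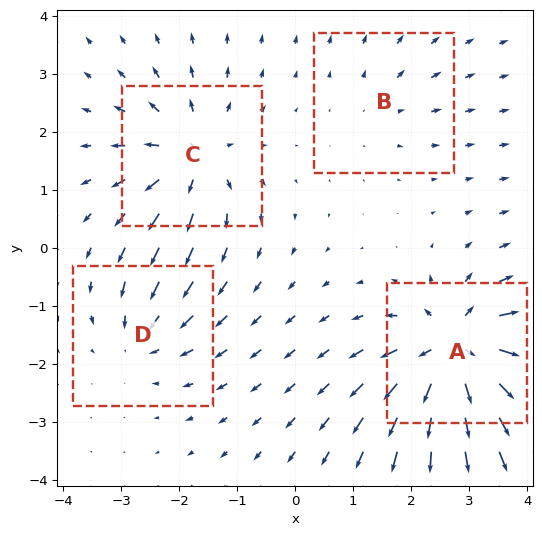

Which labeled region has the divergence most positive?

Divergence at each region's feature centre — A: about +9, B: about +2, C: about +6, D: about -4. Region A is most positive.

A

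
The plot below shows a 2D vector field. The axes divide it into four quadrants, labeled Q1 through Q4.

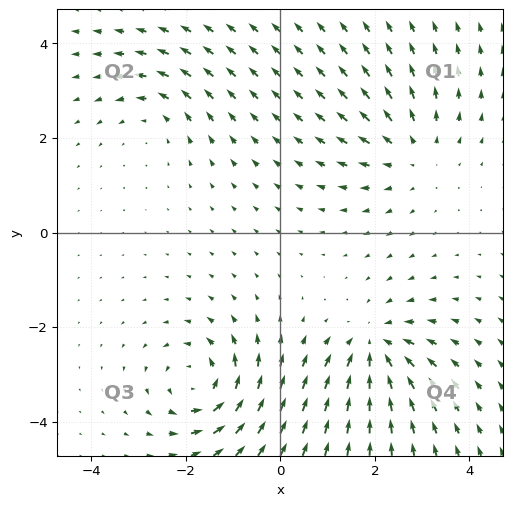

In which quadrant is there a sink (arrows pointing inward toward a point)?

Q4

The sink sits at approximately (2.0, -2.4), which lies in quadrant Q4. The divergence there is about -5, negative as expected for a sink.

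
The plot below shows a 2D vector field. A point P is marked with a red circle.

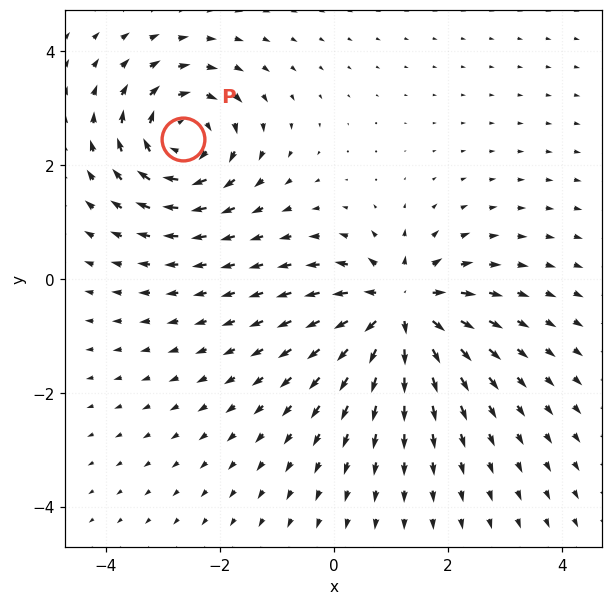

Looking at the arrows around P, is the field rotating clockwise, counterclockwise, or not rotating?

clockwise

Near P at (-2.6, 2.4) the arrows circulate clockwise. The curl (z-component) there is about -5; negative curl means clockwise rotation.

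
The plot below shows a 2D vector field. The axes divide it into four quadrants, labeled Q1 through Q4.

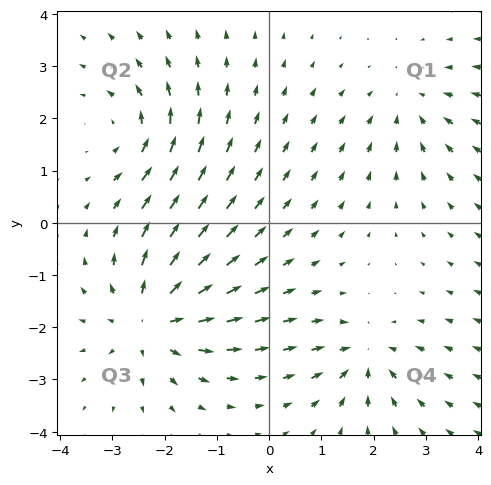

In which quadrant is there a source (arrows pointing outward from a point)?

Q3

The source sits at approximately (-2.3, -1.9), which lies in quadrant Q3. The divergence there is about +5, positive as expected for a source.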